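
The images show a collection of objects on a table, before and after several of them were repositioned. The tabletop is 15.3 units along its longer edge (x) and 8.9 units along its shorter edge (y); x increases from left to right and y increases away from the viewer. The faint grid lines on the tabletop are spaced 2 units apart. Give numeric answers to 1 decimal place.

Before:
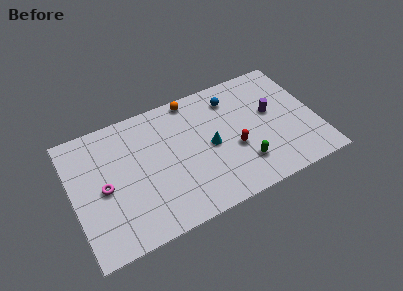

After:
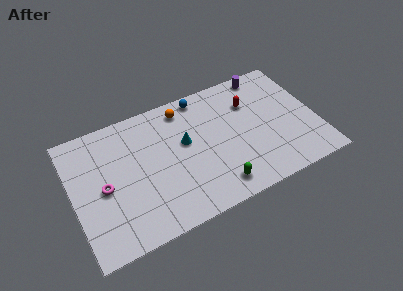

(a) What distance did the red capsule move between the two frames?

3.1

From (10.0, 3.5) to (11.4, 6.3), the red capsule covered √(1.4² + 2.8²) ≈ 3.1 units.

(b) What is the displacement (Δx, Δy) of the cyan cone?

(-1.5, 0.9)

From the two frames, the cyan cone sits at roughly (8.6, 4.3) before and (7.1, 5.2) after.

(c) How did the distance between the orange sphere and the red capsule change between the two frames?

-0.8

Before: roughly 5.1 units apart; after: 4.3. That's 0.8 units closer together.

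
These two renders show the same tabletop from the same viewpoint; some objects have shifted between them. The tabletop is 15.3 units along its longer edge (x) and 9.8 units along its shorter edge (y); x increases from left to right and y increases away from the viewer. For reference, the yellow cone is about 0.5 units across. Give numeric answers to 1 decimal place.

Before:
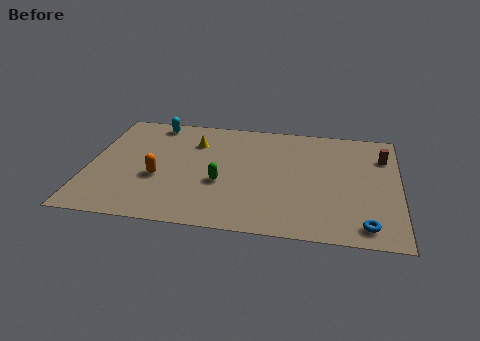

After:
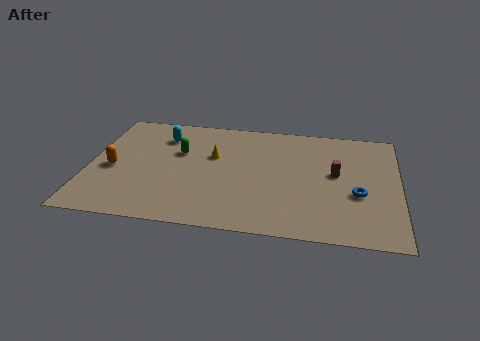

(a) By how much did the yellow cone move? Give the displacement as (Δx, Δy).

(1.0, -1.1)

The yellow cone started near (5.1, 7.2) and ended near (6.1, 6.1).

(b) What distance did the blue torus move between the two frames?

2.5

The blue torus was near (13.7, 1.3) before and (13.3, 3.8) after, so it travelled √(0.4² + 2.5²) ≈ 2.5 units.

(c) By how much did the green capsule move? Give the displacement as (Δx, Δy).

(-2.2, 2.4)

The green capsule started near (6.6, 3.8) and ended near (4.4, 6.2).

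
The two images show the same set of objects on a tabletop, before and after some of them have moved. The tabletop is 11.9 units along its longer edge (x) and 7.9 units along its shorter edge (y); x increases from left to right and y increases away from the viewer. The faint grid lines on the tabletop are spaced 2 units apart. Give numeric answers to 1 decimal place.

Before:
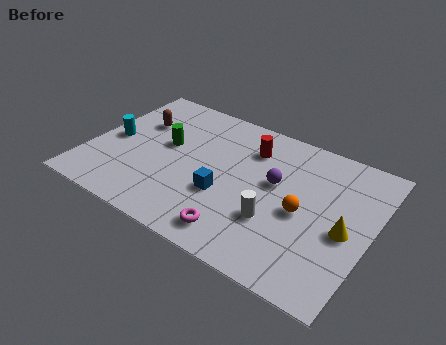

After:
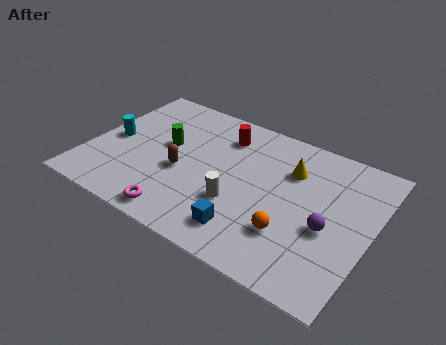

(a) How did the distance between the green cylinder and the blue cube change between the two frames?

+1.8

They were about 3.2 units apart before and 5.0 after — 1.8 units further apart.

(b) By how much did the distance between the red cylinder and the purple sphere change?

+3.8

The distance was about 1.9 in the first image and 5.7 in the second, so they moved 3.8 units further apart.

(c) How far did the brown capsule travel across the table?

3.0

The brown capsule moved from about (1.7, 5.3) to (4.0, 3.3), a distance of √(2.3² + 2.0²) ≈ 3.0.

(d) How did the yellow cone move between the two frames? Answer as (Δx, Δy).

(-2.6, 2.1)

The yellow cone started near (10.9, 3.5) and ended near (8.3, 5.6).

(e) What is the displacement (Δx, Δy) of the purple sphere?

(2.4, -1.3)

The purple sphere was at about (7.8, 4.6) and moved to about (10.2, 3.3).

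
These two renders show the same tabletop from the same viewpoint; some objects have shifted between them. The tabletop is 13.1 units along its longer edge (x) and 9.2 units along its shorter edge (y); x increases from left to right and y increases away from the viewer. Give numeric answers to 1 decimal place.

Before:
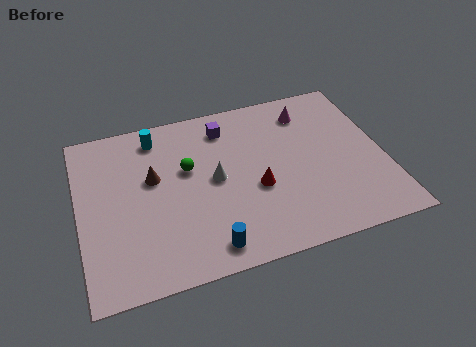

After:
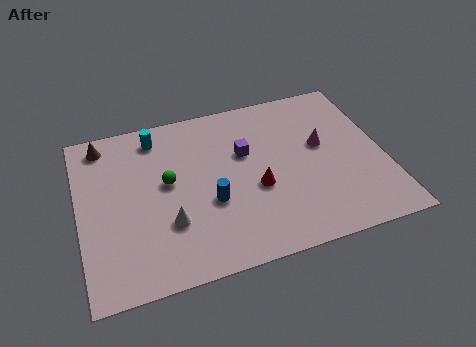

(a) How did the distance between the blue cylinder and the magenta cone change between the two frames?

-2.6

Before: roughly 7.9 units apart; after: 5.3. That's 2.6 units closer together.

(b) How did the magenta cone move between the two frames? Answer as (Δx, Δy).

(0.4, -2.1)

The magenta cone was at about (10.1, 7.4) and moved to about (10.5, 5.3).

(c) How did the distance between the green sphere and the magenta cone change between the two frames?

+1.0

They were about 5.7 units apart before and 6.7 after — 1.0 units further apart.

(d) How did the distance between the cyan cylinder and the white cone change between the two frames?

+1.0

Before: roughly 3.9 units apart; after: 4.9. That's 1.0 units further apart.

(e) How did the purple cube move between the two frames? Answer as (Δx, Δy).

(0.7, -1.7)

From the two frames, the purple cube sits at roughly (6.5, 7.5) before and (7.2, 5.8) after.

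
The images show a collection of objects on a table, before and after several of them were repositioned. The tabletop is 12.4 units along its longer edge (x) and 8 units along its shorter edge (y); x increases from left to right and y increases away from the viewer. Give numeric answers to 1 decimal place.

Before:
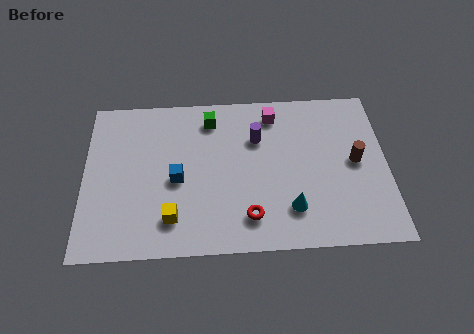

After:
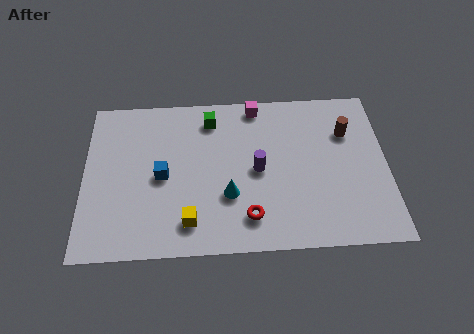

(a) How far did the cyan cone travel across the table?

2.6

The cyan cone was near (8.4, 1.9) before and (5.9, 2.7) after, so it travelled √(2.5² + 0.8²) ≈ 2.6 units.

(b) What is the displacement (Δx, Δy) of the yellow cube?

(0.7, -0.2)

From the two frames, the yellow cube sits at roughly (3.6, 1.7) before and (4.3, 1.5) after.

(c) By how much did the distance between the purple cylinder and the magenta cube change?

+1.9

Before: roughly 1.4 units apart; after: 3.3. That's 1.9 units further apart.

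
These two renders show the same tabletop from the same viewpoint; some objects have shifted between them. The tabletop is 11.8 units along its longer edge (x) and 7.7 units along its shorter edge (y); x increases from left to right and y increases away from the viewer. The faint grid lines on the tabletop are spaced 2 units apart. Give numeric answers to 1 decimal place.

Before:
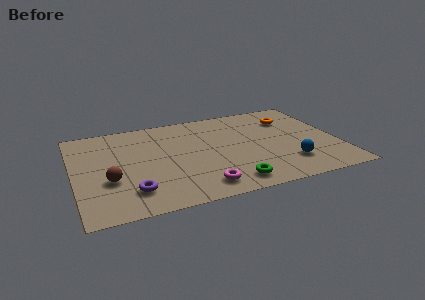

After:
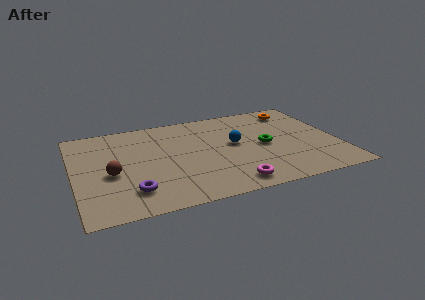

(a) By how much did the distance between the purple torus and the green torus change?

+2.1

Before: roughly 4.3 units apart; after: 6.4. That's 2.1 units further apart.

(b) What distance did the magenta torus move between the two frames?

1.3

The magenta torus moved from about (5.4, 1.2) to (6.7, 1.0), a distance of √(1.3² + 0.2²) ≈ 1.3.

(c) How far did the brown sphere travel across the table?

0.5

From (1.5, 2.8) to (1.6, 3.3), the brown sphere covered √(0.1² + 0.5²) ≈ 0.5 units.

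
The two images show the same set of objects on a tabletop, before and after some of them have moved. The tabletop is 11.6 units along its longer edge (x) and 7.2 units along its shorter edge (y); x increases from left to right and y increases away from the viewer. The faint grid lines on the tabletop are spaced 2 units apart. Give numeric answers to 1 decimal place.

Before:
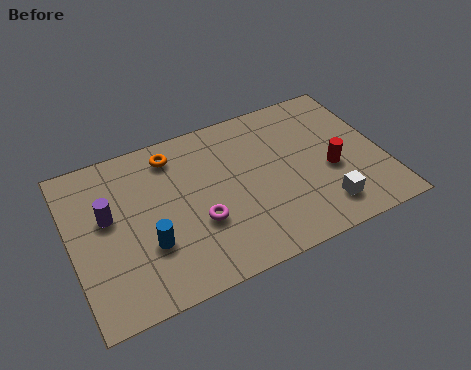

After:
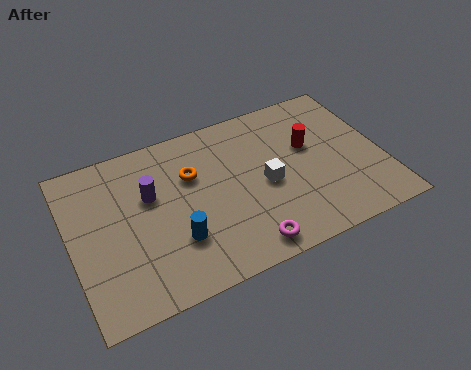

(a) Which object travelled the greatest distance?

the white cube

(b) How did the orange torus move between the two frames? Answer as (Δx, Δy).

(0.6, -1.2)

The orange torus was at about (4.0, 6.0) and moved to about (4.6, 4.8).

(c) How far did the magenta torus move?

2.3

The magenta torus was near (4.6, 2.6) before and (6.1, 0.9) after, so it travelled √(1.5² + 1.7²) ≈ 2.3 units.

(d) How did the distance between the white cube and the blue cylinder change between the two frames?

-2.8

They were about 6.5 units apart before and 3.7 after — 2.8 units closer together.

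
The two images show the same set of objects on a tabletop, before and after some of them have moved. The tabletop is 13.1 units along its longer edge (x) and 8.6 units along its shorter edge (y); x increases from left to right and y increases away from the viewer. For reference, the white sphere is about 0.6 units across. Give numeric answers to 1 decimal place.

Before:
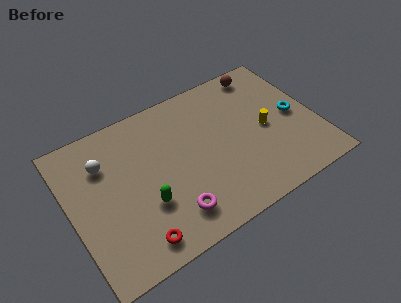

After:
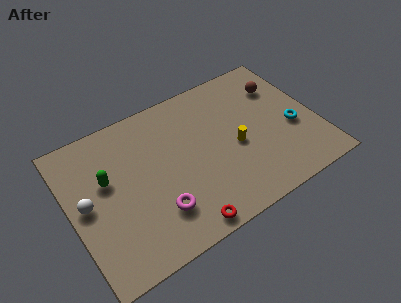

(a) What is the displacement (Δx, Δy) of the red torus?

(2.4, -0.4)

From the two frames, the red torus sits at roughly (2.9, 1.2) before and (5.3, 0.8) after.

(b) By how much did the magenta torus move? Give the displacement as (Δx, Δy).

(-0.7, 0.5)

The magenta torus started near (4.9, 1.7) and ended near (4.2, 2.2).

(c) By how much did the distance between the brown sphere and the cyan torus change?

-0.8

The distance was about 3.6 in the first image and 2.8 in the second, so they moved 0.8 units closer together.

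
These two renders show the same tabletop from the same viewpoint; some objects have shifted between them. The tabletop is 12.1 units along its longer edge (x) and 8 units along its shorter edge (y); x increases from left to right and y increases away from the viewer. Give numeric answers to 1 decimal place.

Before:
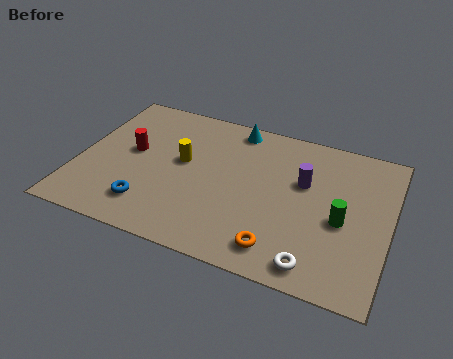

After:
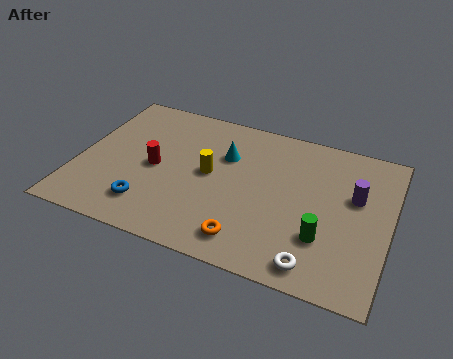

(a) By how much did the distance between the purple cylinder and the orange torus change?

+1.5

Before: roughly 3.7 units apart; after: 5.2. That's 1.5 units further apart.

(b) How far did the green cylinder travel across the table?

1.3

From (10.3, 3.5) to (9.7, 2.4), the green cylinder covered √(0.6² + 1.1²) ≈ 1.3 units.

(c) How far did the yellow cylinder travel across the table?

1.1

From (4.0, 4.5) to (5.1, 4.2), the yellow cylinder covered √(1.1² + 0.3²) ≈ 1.1 units.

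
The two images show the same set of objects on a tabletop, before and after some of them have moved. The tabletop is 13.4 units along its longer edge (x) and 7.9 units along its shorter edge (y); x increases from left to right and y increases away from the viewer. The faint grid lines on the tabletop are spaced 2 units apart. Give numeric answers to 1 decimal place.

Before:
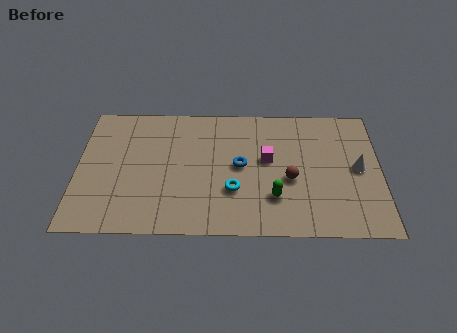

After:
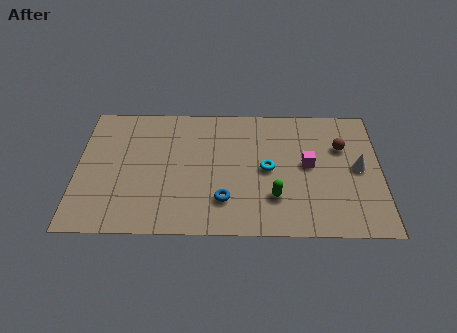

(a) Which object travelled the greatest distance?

the brown sphere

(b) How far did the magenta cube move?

1.8

The magenta cube moved from about (8.4, 4.5) to (10.2, 4.2), a distance of √(1.8² + 0.3²) ≈ 1.8.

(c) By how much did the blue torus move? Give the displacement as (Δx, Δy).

(-0.7, -2.1)

The blue torus started near (7.2, 4.1) and ended near (6.5, 2.0).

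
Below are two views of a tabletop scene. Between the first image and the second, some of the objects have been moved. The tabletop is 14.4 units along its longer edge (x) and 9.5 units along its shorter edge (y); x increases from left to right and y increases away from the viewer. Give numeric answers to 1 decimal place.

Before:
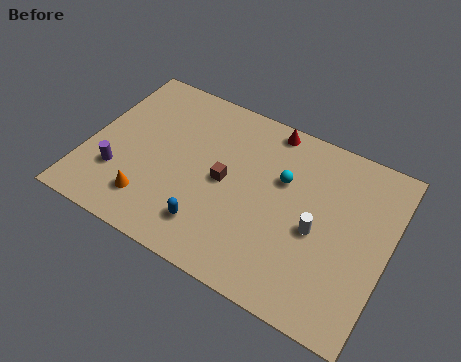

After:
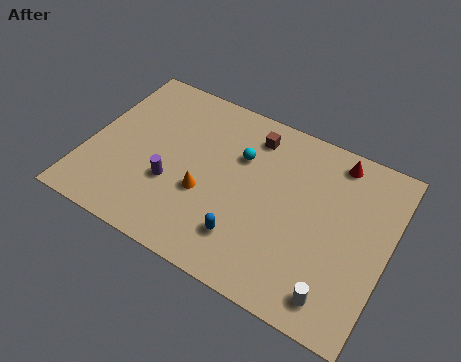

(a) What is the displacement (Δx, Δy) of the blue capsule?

(1.7, 0.2)

From the two frames, the blue capsule sits at roughly (6.3, 2.0) before and (8.0, 2.2) after.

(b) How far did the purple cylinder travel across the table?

2.6

The purple cylinder was near (1.7, 2.8) before and (4.2, 3.4) after, so it travelled √(2.5² + 0.6²) ≈ 2.6 units.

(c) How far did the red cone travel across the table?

3.3

From (8.2, 8.6) to (11.5, 8.3), the red cone covered √(3.3² + 0.3²) ≈ 3.3 units.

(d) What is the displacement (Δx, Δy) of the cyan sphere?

(-2.1, 0.3)

From the two frames, the cyan sphere sits at roughly (9.2, 6.1) before and (7.1, 6.4) after.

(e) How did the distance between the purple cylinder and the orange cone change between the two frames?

-0.3

Before: roughly 1.9 units apart; after: 1.6. That's 0.3 units closer together.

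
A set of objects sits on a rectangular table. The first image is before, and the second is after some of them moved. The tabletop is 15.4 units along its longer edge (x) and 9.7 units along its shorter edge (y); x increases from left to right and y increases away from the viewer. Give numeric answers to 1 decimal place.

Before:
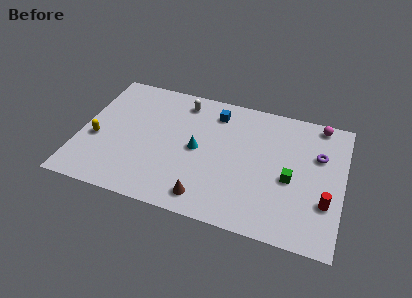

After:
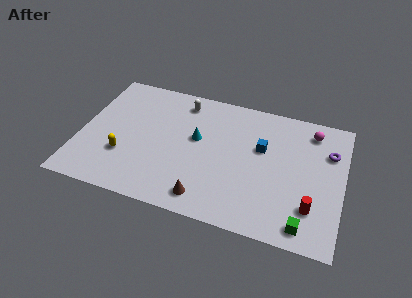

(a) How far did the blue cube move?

3.5

The blue cube was near (7.7, 7.9) before and (10.6, 6.0) after, so it travelled √(2.9² + 1.9²) ≈ 3.5 units.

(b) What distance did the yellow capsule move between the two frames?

1.9

From (1.0, 3.9) to (2.7, 3.1), the yellow capsule covered √(1.7² + 0.8²) ≈ 1.9 units.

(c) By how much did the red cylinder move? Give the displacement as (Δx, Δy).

(-0.8, -0.6)

From the two frames, the red cylinder sits at roughly (14.5, 3.1) before and (13.7, 2.5) after.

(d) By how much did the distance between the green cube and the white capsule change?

+2.6

Before: roughly 7.8 units apart; after: 10.4. That's 2.6 units further apart.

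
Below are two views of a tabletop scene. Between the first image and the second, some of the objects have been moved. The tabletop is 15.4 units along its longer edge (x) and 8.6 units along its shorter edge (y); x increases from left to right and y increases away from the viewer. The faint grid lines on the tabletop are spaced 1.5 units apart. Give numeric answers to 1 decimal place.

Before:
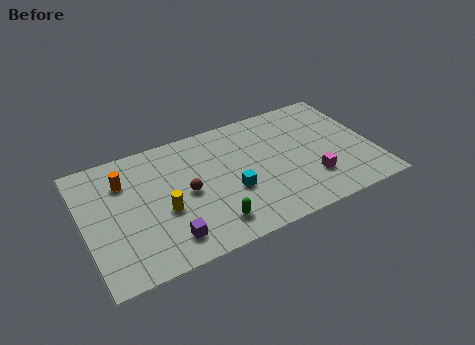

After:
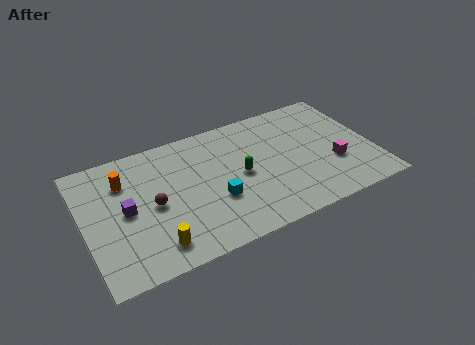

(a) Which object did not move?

the orange cylinder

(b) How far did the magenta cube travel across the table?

1.4

The magenta cube moved from about (11.9, 2.4) to (13.2, 3.0), a distance of √(1.3² + 0.6²) ≈ 1.4.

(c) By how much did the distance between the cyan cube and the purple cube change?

+0.8

Before: roughly 4.0 units apart; after: 4.8. That's 0.8 units further apart.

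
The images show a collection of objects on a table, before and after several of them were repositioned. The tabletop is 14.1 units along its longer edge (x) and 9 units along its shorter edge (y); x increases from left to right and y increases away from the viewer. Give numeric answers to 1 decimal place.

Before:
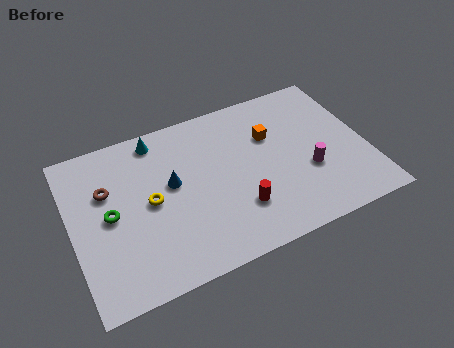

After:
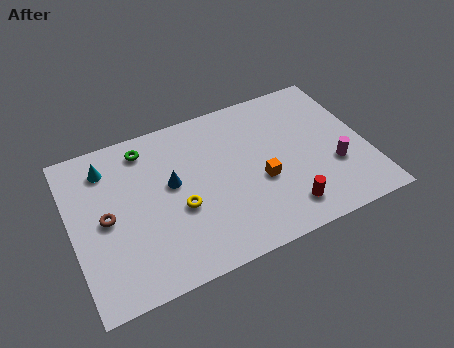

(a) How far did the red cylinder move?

2.3

The red cylinder was near (7.7, 2.5) before and (9.8, 1.6) after, so it travelled √(2.1² + 0.9²) ≈ 2.3 units.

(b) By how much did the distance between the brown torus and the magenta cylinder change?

+1.1

They were about 9.8 units apart before and 10.9 after — 1.1 units further apart.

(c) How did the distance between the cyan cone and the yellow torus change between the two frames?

+1.3

The distance was about 3.5 in the first image and 4.8 in the second, so they moved 1.3 units further apart.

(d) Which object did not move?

the blue cone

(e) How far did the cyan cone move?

2.6

The cyan cone moved from about (4.4, 7.9) to (1.9, 7.2), a distance of √(2.5² + 0.7²) ≈ 2.6.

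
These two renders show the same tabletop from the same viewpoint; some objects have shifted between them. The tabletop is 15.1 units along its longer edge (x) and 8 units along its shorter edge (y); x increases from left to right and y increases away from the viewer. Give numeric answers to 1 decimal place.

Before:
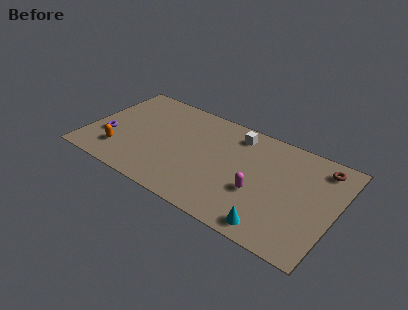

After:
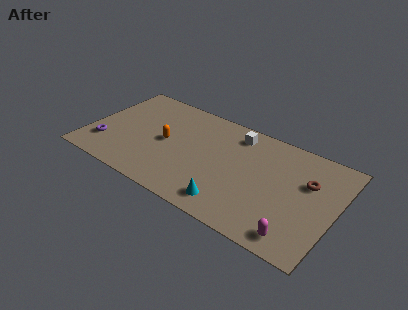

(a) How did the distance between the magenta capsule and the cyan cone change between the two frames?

+1.7

They were about 2.3 units apart before and 4.0 after — 1.7 units further apart.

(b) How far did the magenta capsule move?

3.2

The magenta capsule was near (10.6, 3.0) before and (13.2, 1.1) after, so it travelled √(2.6² + 1.9²) ≈ 3.2 units.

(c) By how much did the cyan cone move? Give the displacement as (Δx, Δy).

(-2.6, 0.3)

The cyan cone started near (11.8, 1.0) and ended near (9.2, 1.3).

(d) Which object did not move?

the white cube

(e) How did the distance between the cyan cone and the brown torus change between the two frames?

-0.4

Before: roughly 6.1 units apart; after: 5.7. That's 0.4 units closer together.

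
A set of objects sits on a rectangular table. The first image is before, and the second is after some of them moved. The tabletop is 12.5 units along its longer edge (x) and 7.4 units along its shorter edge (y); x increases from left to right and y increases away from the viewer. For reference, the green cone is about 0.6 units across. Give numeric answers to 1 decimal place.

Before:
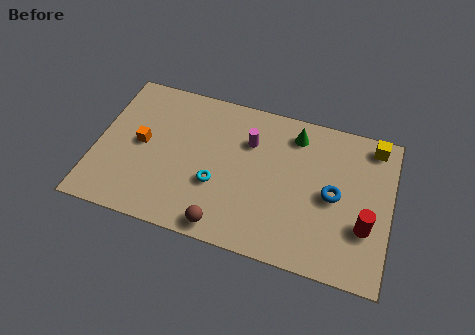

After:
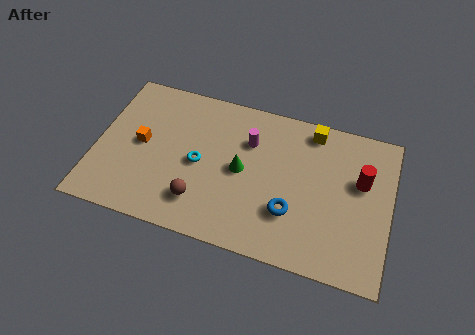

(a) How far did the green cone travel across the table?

3.2

The green cone moved from about (8.3, 6.1) to (6.2, 3.7), a distance of √(2.1² + 2.4²) ≈ 3.2.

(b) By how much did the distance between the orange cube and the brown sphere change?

-1.4

Before: roughly 4.8 units apart; after: 3.4. That's 1.4 units closer together.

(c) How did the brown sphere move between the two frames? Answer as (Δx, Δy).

(-1.1, 0.9)

The brown sphere started near (5.7, 0.8) and ended near (4.6, 1.7).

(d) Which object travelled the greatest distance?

the green cone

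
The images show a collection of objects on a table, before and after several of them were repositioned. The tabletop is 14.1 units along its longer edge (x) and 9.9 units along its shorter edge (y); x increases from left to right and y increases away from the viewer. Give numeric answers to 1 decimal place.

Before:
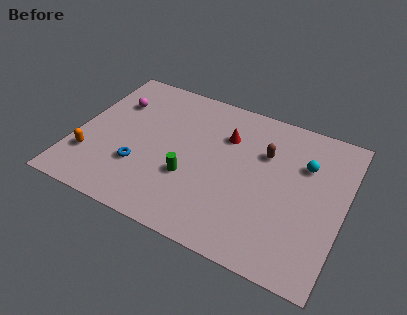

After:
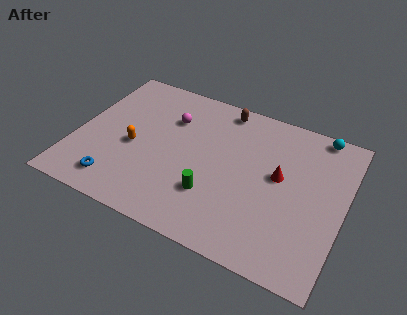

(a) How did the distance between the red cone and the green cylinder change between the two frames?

+0.3

Before: roughly 3.8 units apart; after: 4.1. That's 0.3 units further apart.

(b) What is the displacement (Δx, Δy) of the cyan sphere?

(0.5, 2.3)

The cyan sphere started near (11.9, 6.8) and ended near (12.4, 9.1).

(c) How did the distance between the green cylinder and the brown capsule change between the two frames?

+1.1

The distance was about 4.8 in the first image and 5.9 in the second, so they moved 1.1 units further apart.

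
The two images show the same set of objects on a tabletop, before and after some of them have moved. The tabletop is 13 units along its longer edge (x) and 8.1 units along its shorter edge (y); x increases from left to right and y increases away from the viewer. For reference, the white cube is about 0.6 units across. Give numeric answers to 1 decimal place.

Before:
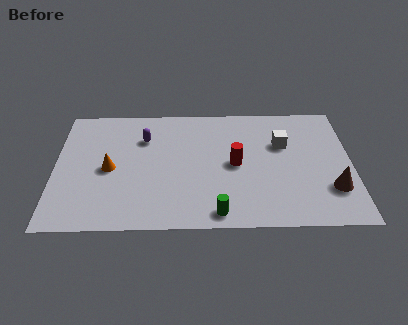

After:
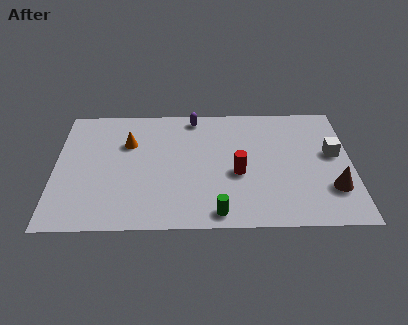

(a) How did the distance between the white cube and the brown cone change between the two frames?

-1.4

The distance was about 3.7 in the first image and 2.3 in the second, so they moved 1.4 units closer together.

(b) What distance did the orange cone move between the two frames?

1.9

The orange cone was near (2.4, 3.8) before and (3.2, 5.5) after, so it travelled √(0.8² + 1.7²) ≈ 1.9 units.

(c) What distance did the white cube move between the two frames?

2.3

The white cube moved from about (10.0, 5.3) to (12.2, 4.6), a distance of √(2.2² + 0.7²) ≈ 2.3.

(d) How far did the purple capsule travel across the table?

2.6

The purple capsule moved from about (3.9, 5.8) to (6.1, 7.2), a distance of √(2.2² + 1.4²) ≈ 2.6.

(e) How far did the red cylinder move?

0.6

The red cylinder was near (7.9, 4.0) before and (8.0, 3.4) after, so it travelled √(0.1² + 0.6²) ≈ 0.6 units.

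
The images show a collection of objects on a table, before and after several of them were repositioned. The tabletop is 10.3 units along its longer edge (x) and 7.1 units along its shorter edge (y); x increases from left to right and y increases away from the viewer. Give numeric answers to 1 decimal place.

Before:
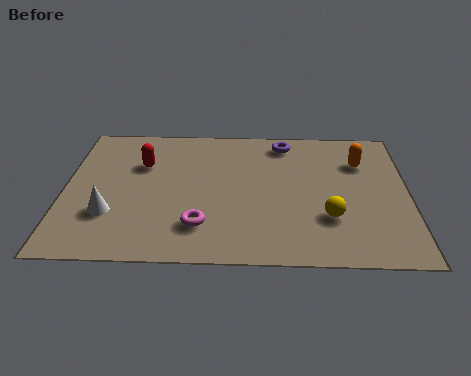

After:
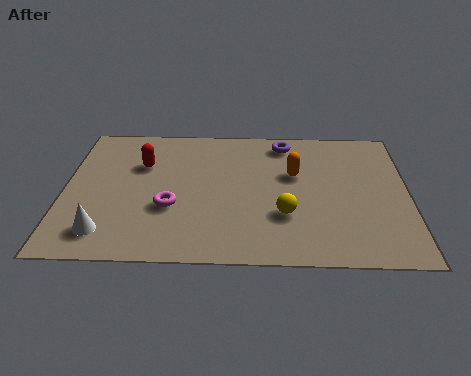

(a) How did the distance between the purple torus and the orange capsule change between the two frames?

-0.8

The distance was about 2.5 in the first image and 1.7 in the second, so they moved 0.8 units closer together.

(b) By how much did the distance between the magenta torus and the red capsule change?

-1.2

The distance was about 3.6 in the first image and 2.4 in the second, so they moved 1.2 units closer together.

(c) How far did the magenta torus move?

1.3

The magenta torus was near (4.1, 1.7) before and (3.2, 2.6) after, so it travelled √(0.9² + 0.9²) ≈ 1.3 units.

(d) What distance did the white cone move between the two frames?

0.9

The white cone was near (1.4, 2.2) before and (1.3, 1.3) after, so it travelled √(0.1² + 0.9²) ≈ 0.9 units.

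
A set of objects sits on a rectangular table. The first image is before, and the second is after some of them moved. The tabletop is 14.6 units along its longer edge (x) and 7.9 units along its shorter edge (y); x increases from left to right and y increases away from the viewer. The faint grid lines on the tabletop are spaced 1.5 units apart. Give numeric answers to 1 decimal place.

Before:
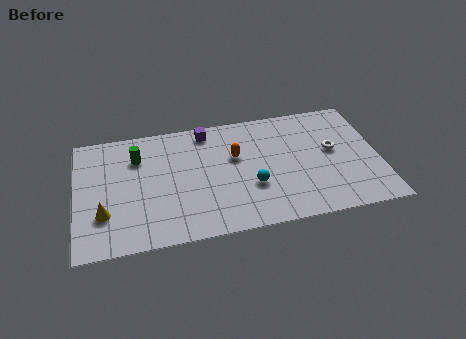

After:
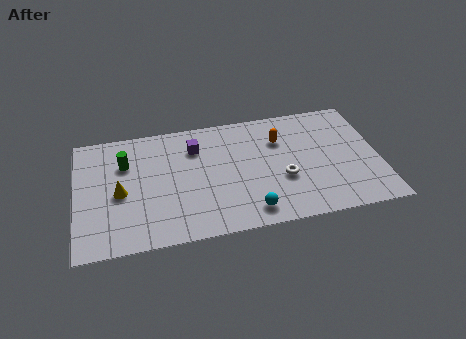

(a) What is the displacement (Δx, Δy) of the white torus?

(-2.5, -1.4)

The white torus was at about (12.4, 4.4) and moved to about (9.9, 3.0).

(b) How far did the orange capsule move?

2.3

The orange capsule was near (7.7, 4.9) before and (9.9, 5.6) after, so it travelled √(2.2² + 0.7²) ≈ 2.3 units.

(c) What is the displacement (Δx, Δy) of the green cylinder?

(-0.6, -0.3)

From the two frames, the green cylinder sits at roughly (3.0, 5.8) before and (2.4, 5.5) after.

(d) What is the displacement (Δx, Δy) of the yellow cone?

(0.8, 1.2)

The yellow cone started near (1.3, 2.4) and ended near (2.1, 3.6).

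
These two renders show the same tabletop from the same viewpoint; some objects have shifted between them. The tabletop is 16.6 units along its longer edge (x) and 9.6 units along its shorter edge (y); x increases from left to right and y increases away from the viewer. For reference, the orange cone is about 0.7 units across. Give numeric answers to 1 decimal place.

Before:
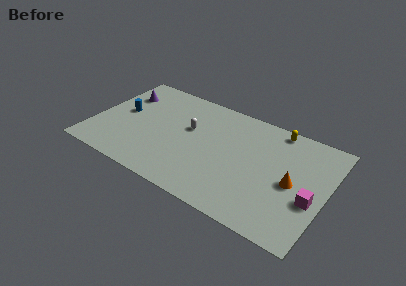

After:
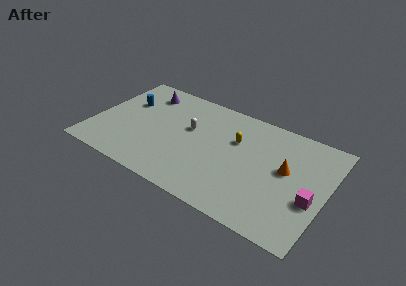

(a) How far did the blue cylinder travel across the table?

1.1

The blue cylinder was near (1.9, 5.2) before and (2.0, 6.3) after, so it travelled √(0.1² + 1.1²) ≈ 1.1 units.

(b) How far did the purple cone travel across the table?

1.7

The purple cone moved from about (1.6, 7.0) to (3.1, 7.8), a distance of √(1.5² + 0.8²) ≈ 1.7.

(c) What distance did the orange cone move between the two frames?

1.1

From (14.3, 4.5) to (13.7, 5.4), the orange cone covered √(0.6² + 0.9²) ≈ 1.1 units.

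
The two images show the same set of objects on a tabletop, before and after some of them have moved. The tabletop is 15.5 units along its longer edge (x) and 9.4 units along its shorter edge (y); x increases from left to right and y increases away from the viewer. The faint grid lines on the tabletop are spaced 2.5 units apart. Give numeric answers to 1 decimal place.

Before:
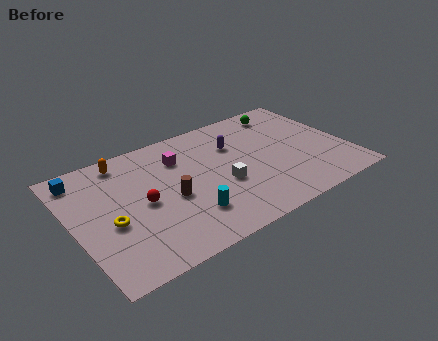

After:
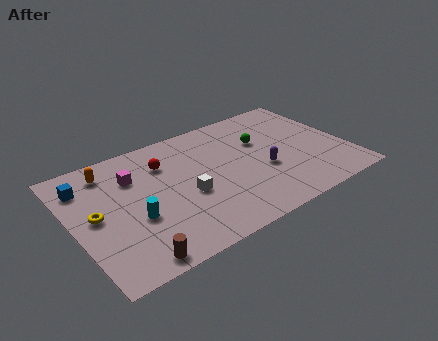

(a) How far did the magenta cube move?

2.7

The magenta cube was near (6.3, 6.9) before and (3.6, 6.7) after, so it travelled √(2.7² + 0.2²) ≈ 2.7 units.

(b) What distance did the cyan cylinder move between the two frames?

3.0

From (6.0, 2.4) to (3.2, 3.6), the cyan cylinder covered √(2.8² + 1.2²) ≈ 3.0 units.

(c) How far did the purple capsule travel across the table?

3.0

From (9.4, 6.5) to (10.6, 3.7), the purple capsule covered √(1.2² + 2.8²) ≈ 3.0 units.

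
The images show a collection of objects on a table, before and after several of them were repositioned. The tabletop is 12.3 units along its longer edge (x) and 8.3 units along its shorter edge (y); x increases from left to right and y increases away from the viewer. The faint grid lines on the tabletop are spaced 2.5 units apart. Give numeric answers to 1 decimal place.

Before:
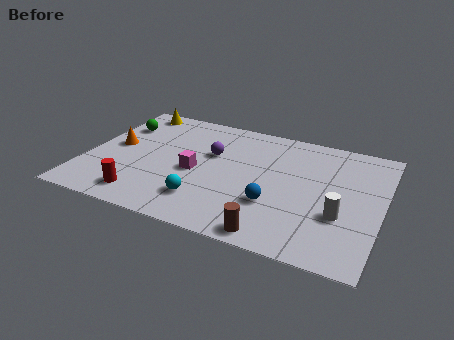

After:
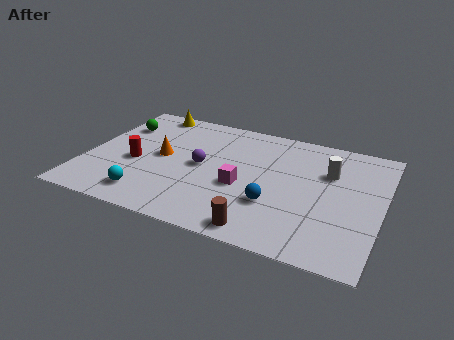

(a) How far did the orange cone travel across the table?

2.0

The orange cone moved from about (1.1, 4.4) to (3.1, 4.3), a distance of √(2.0² + 0.1²) ≈ 2.0.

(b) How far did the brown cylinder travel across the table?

0.5

The brown cylinder was near (8.2, 0.8) before and (7.7, 0.9) after, so it travelled √(0.5² + 0.1²) ≈ 0.5 units.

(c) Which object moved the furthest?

the white cylinder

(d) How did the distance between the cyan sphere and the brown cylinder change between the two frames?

+1.6

The distance was about 3.2 in the first image and 4.8 in the second, so they moved 1.6 units further apart.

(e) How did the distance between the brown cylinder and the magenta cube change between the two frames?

-1.9

The distance was about 4.6 in the first image and 2.7 in the second, so they moved 1.9 units closer together.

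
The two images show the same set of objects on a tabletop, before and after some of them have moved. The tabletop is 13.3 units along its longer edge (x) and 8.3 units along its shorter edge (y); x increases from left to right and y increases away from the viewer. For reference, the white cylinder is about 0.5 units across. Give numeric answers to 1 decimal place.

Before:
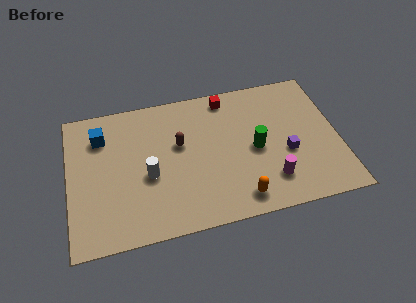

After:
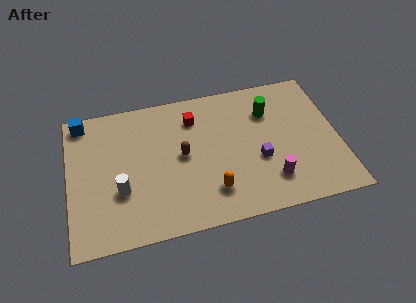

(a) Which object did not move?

the magenta cylinder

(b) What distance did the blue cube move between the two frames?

1.4

The blue cube moved from about (1.7, 6.3) to (0.8, 7.4), a distance of √(0.9² + 1.1²) ≈ 1.4.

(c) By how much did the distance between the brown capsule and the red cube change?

-1.2

The distance was about 3.4 in the first image and 2.2 in the second, so they moved 1.2 units closer together.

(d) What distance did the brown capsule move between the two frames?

0.7

From (5.5, 5.0) to (5.6, 4.3), the brown capsule covered √(0.1² + 0.7²) ≈ 0.7 units.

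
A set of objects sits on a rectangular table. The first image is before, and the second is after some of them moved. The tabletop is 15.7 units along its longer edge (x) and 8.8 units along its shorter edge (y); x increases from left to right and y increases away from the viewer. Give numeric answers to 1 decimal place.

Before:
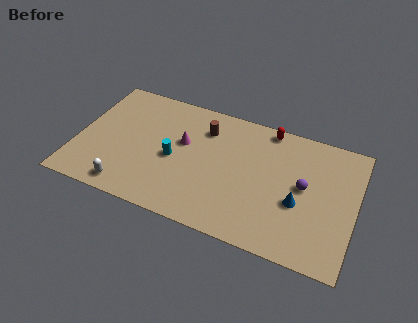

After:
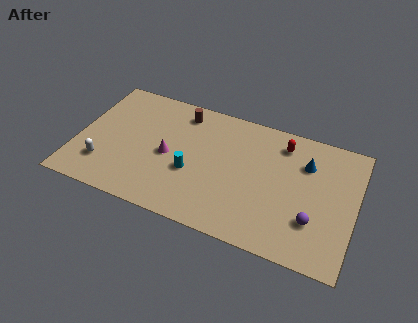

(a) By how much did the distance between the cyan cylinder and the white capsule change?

+1.3

The distance was about 3.7 in the first image and 5.0 in the second, so they moved 1.3 units further apart.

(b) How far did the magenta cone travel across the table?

1.4

The magenta cone moved from about (5.9, 5.3) to (5.2, 4.1), a distance of √(0.7² + 1.2²) ≈ 1.4.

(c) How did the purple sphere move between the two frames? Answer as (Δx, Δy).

(0.7, -2.1)

From the two frames, the purple sphere sits at roughly (12.8, 4.7) before and (13.5, 2.6) after.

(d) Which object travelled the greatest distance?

the blue cone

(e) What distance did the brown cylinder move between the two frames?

1.6

The brown cylinder moved from about (7.0, 6.7) to (5.6, 7.4), a distance of √(1.4² + 0.7²) ≈ 1.6.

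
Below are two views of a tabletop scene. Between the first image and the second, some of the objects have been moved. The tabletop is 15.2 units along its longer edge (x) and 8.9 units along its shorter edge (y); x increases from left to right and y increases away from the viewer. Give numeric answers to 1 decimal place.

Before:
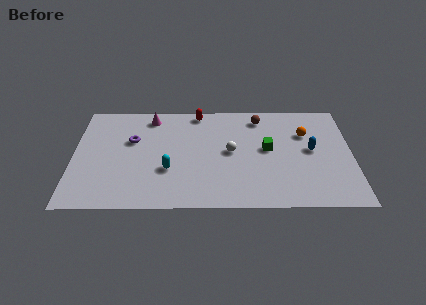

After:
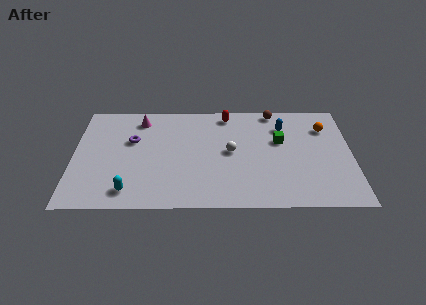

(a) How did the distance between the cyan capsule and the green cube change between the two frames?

+3.5

The distance was about 5.7 in the first image and 9.2 in the second, so they moved 3.5 units further apart.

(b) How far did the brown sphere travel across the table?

1.0

The brown sphere moved from about (10.2, 7.5) to (11.0, 8.1), a distance of √(0.8² + 0.6²) ≈ 1.0.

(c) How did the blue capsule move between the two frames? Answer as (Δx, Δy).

(-1.5, 2.0)

The blue capsule was at about (13.0, 4.7) and moved to about (11.5, 6.7).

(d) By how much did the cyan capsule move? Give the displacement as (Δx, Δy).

(-2.1, -1.7)

From the two frames, the cyan capsule sits at roughly (5.2, 3.1) before and (3.1, 1.4) after.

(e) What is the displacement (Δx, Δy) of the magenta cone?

(-0.6, -0.2)

From the two frames, the magenta cone sits at roughly (4.2, 7.6) before and (3.6, 7.4) after.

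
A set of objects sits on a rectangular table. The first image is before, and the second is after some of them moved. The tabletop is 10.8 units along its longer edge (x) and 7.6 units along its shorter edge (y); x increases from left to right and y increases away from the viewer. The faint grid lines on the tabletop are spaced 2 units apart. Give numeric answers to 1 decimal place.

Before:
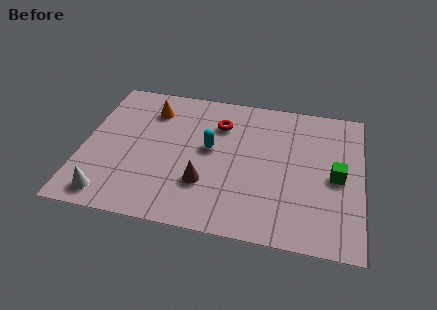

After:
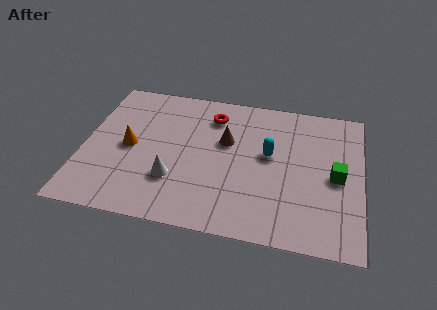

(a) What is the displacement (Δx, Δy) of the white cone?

(2.4, 1.3)

The white cone started near (1.2, 1.0) and ended near (3.6, 2.3).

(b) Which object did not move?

the green cube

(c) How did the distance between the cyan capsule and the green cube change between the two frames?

-2.2

They were about 4.9 units apart before and 2.7 after — 2.2 units closer together.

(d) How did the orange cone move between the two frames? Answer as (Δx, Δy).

(-0.7, -2.2)

The orange cone was at about (2.5, 5.9) and moved to about (1.8, 3.7).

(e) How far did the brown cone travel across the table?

2.5

The brown cone was near (4.8, 2.3) before and (5.5, 4.7) after, so it travelled √(0.7² + 2.4²) ≈ 2.5 units.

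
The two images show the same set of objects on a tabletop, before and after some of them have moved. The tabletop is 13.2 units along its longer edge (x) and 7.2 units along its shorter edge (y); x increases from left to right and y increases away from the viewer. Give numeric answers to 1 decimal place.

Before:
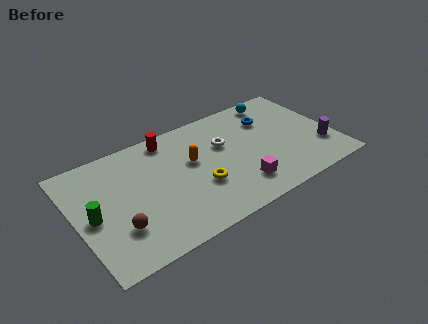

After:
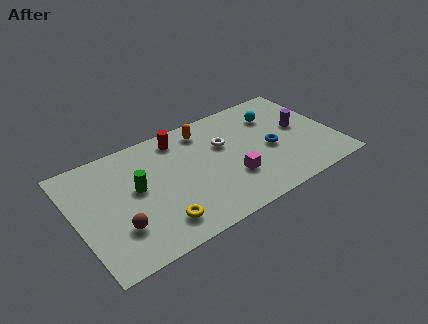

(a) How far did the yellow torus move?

2.6

The yellow torus was near (6.1, 2.6) before and (3.8, 1.4) after, so it travelled √(2.3² + 1.2²) ≈ 2.6 units.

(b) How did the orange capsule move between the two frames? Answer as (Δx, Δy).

(0.9, 1.7)

The orange capsule started near (6.0, 4.3) and ended near (6.9, 6.0).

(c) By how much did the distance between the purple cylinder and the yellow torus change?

+1.9

The distance was about 6.3 in the first image and 8.2 in the second, so they moved 1.9 units further apart.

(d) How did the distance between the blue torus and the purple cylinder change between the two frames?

-2.0

The distance was about 3.8 in the first image and 1.8 in the second, so they moved 2.0 units closer together.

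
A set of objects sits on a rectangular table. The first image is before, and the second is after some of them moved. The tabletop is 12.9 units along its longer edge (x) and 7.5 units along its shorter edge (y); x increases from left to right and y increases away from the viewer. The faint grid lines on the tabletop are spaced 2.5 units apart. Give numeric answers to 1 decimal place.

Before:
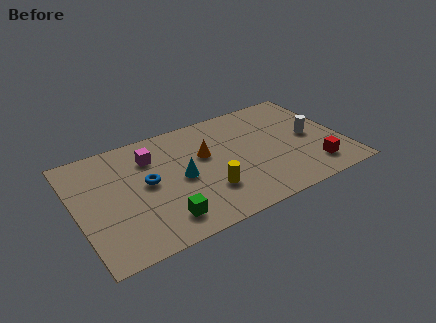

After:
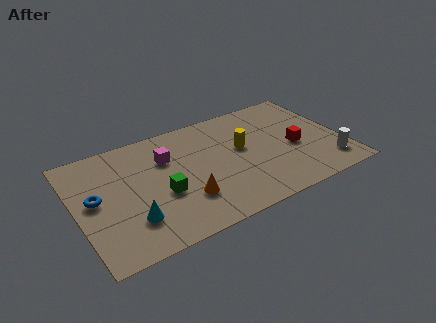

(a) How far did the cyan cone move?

3.1

The cyan cone moved from about (5.0, 3.6) to (2.4, 2.0), a distance of √(2.6² + 1.6²) ≈ 3.1.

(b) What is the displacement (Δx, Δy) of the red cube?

(-0.6, 1.8)

The red cube started near (11.2, 1.5) and ended near (10.6, 3.3).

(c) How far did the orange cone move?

2.7

The orange cone moved from about (6.3, 4.6) to (5.0, 2.2), a distance of √(1.3² + 2.4²) ≈ 2.7.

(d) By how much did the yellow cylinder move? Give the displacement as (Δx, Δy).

(2.0, 2.1)

From the two frames, the yellow cylinder sits at roughly (6.1, 2.2) before and (8.1, 4.3) after.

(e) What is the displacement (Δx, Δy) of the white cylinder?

(0.6, -2.2)

The white cylinder was at about (11.4, 3.7) and moved to about (12.0, 1.5).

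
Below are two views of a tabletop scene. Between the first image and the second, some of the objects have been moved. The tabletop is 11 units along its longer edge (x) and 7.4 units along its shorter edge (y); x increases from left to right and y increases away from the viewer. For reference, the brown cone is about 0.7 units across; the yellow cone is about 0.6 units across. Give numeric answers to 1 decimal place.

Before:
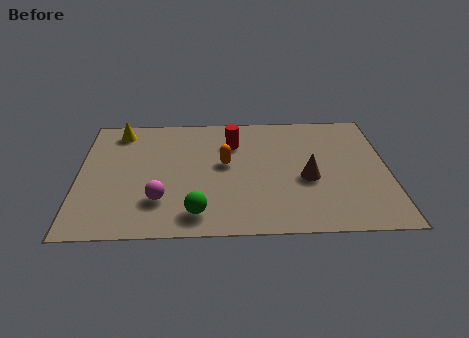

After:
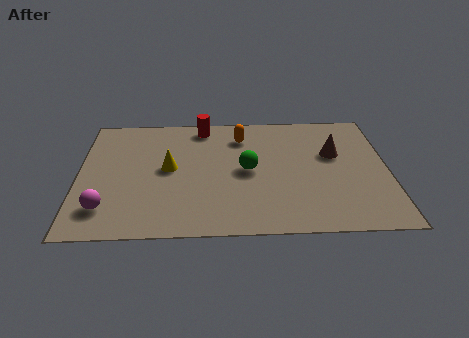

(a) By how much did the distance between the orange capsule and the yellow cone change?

-1.2

Before: roughly 4.4 units apart; after: 3.2. That's 1.2 units closer together.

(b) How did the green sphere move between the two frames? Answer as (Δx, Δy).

(1.8, 2.5)

The green sphere started near (4.2, 1.2) and ended near (6.0, 3.7).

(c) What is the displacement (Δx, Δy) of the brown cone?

(1.0, 1.5)

The brown cone started near (8.1, 3.1) and ended near (9.1, 4.6).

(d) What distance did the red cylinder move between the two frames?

1.6

The red cylinder was near (5.5, 5.4) before and (4.4, 6.5) after, so it travelled √(1.1² + 1.1²) ≈ 1.6 units.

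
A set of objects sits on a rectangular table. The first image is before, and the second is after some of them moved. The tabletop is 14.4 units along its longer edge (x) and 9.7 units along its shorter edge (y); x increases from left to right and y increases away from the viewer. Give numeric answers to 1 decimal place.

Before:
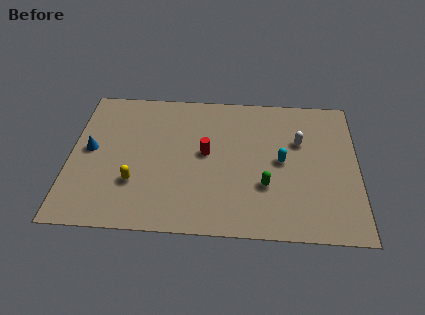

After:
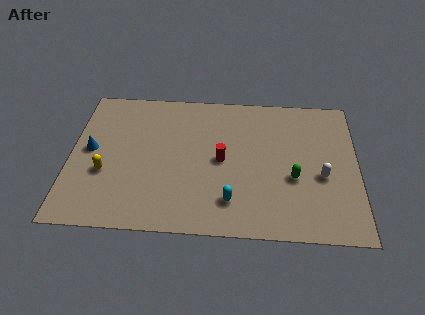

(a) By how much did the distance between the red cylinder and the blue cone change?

+0.8

Before: roughly 5.8 units apart; after: 6.6. That's 0.8 units further apart.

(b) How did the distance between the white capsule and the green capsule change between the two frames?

-2.1

The distance was about 3.5 in the first image and 1.4 in the second, so they moved 2.1 units closer together.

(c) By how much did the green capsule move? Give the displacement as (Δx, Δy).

(1.4, 0.6)

The green capsule was at about (9.8, 3.2) and moved to about (11.2, 3.8).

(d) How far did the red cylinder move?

0.9

The red cylinder was near (6.8, 5.2) before and (7.6, 4.8) after, so it travelled √(0.8² + 0.4²) ≈ 0.9 units.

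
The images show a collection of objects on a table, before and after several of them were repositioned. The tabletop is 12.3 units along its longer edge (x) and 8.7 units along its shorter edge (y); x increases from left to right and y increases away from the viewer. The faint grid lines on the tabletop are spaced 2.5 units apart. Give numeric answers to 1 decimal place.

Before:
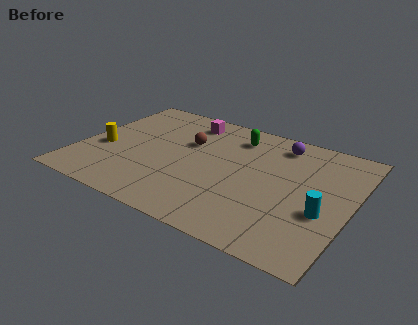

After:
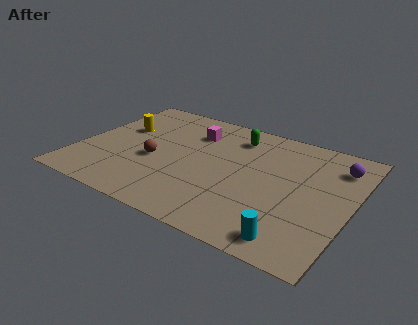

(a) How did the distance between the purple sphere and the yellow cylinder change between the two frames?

+1.4

They were about 8.5 units apart before and 9.9 after — 1.4 units further apart.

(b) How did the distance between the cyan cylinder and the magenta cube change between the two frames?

-0.3

They were about 7.9 units apart before and 7.6 after — 0.3 units closer together.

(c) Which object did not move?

the green capsule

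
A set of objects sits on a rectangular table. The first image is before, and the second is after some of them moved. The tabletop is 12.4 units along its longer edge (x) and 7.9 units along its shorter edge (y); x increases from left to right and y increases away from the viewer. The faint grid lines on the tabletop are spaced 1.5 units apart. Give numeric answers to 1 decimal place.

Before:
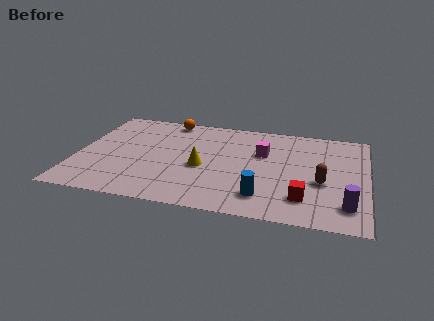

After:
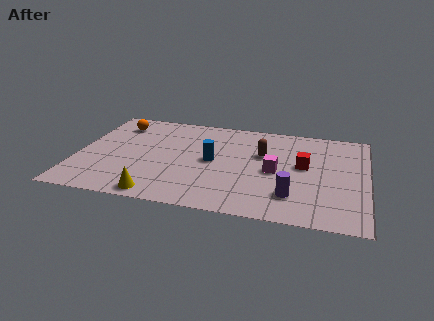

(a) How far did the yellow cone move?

3.1

The yellow cone was near (5.4, 3.4) before and (3.7, 0.8) after, so it travelled √(1.7² + 2.6²) ≈ 3.1 units.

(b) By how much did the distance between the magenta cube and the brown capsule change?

-1.8

The distance was about 3.2 in the first image and 1.4 in the second, so they moved 1.8 units closer together.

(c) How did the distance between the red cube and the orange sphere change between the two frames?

+0.3

The distance was about 8.1 in the first image and 8.4 in the second, so they moved 0.3 units further apart.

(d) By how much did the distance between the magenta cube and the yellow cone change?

+2.6

They were about 3.0 units apart before and 5.6 after — 2.6 units further apart.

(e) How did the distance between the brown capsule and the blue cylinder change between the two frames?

-0.6

The distance was about 2.9 in the first image and 2.3 in the second, so they moved 0.6 units closer together.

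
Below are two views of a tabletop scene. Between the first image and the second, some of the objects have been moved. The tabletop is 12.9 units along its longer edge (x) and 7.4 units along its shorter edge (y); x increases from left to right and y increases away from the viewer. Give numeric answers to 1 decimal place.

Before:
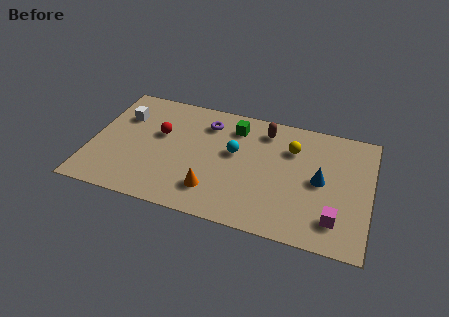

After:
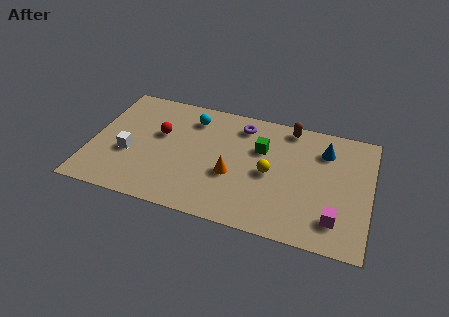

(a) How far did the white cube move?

2.4

The white cube moved from about (1.3, 5.2) to (1.8, 2.9), a distance of √(0.5² + 2.3²) ≈ 2.4.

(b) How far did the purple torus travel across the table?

1.6

The purple torus moved from about (5.2, 5.8) to (6.8, 6.1), a distance of √(1.6² + 0.3²) ≈ 1.6.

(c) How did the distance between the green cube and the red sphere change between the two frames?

+1.0

Before: roughly 3.7 units apart; after: 4.7. That's 1.0 units further apart.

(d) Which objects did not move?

the magenta cube and the red sphere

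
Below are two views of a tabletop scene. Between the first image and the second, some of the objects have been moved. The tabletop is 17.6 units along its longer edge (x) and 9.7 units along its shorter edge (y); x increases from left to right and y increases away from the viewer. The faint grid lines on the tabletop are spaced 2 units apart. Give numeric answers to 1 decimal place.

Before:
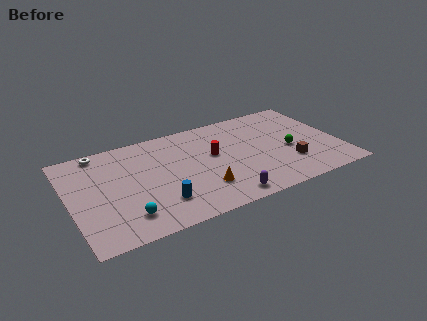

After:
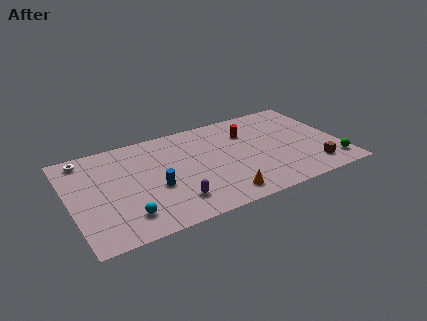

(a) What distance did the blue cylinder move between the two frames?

1.5

The blue cylinder moved from about (5.5, 2.4) to (5.4, 3.9), a distance of √(0.1² + 1.5²) ≈ 1.5.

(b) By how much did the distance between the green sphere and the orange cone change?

+1.2

They were about 6.2 units apart before and 7.4 after — 1.2 units further apart.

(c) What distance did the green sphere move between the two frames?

3.5

The green sphere moved from about (14.3, 4.2) to (16.8, 1.7), a distance of √(2.5² + 2.5²) ≈ 3.5.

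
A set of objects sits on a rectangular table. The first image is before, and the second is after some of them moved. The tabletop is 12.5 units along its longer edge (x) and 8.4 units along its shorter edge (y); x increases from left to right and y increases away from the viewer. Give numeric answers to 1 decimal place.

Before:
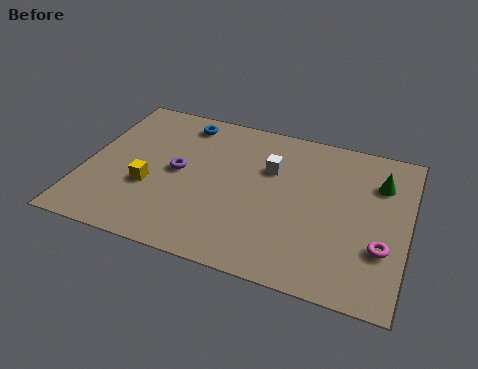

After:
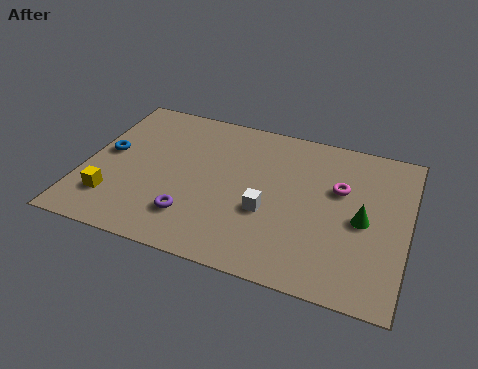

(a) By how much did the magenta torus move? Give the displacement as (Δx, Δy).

(-1.8, 2.6)

The magenta torus started near (11.6, 2.7) and ended near (9.8, 5.3).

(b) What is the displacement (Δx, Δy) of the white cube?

(0.1, -2.4)

From the two frames, the white cube sits at roughly (7.1, 5.6) before and (7.2, 3.2) after.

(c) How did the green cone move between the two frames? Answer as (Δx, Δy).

(-0.5, -2.2)

The green cone was at about (11.3, 6.1) and moved to about (10.8, 3.9).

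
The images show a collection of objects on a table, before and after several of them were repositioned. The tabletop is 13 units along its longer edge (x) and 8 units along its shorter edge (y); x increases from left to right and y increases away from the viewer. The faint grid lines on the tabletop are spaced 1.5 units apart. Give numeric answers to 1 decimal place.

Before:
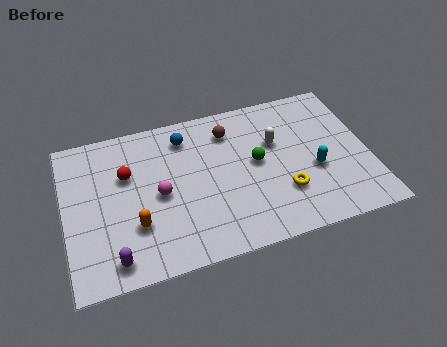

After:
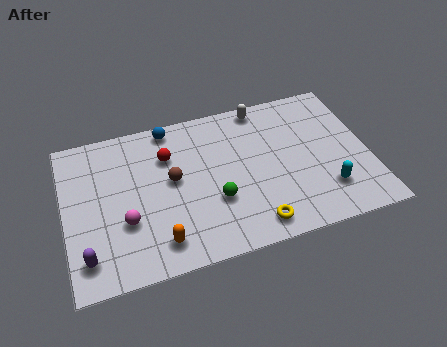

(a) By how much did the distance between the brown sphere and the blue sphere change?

+0.9

Before: roughly 1.9 units apart; after: 2.8. That's 0.9 units further apart.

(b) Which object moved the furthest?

the brown sphere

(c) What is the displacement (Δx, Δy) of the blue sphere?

(-0.6, 0.7)

The blue sphere was at about (5.3, 6.5) and moved to about (4.7, 7.2).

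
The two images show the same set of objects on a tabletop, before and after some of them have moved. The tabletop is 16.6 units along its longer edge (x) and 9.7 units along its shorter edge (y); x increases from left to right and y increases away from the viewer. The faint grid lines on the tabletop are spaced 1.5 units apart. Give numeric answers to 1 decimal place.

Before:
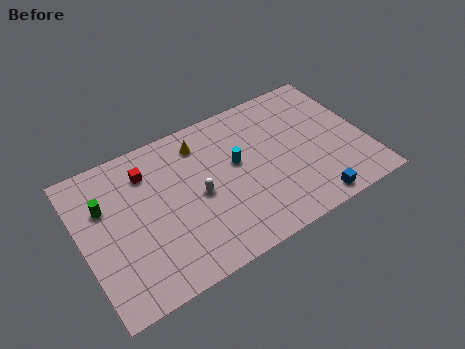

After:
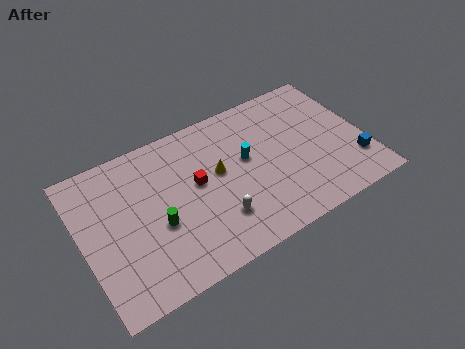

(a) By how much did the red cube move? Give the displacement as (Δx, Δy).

(2.6, -2.1)

The red cube was at about (4.1, 7.5) and moved to about (6.7, 5.4).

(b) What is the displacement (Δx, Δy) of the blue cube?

(2.9, 1.5)

The blue cube started near (12.8, 1.0) and ended near (15.7, 2.5).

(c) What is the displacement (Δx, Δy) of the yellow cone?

(0.7, -2.4)

From the two frames, the yellow cone sits at roughly (7.3, 7.9) before and (8.0, 5.5) after.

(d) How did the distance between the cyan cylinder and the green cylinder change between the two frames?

-1.9

They were about 7.7 units apart before and 5.8 after — 1.9 units closer together.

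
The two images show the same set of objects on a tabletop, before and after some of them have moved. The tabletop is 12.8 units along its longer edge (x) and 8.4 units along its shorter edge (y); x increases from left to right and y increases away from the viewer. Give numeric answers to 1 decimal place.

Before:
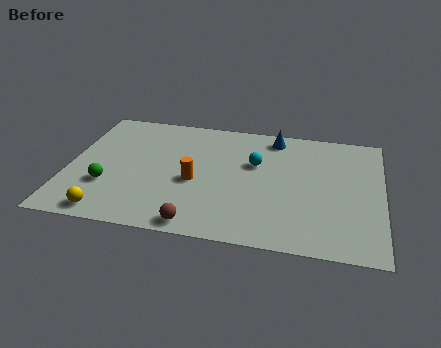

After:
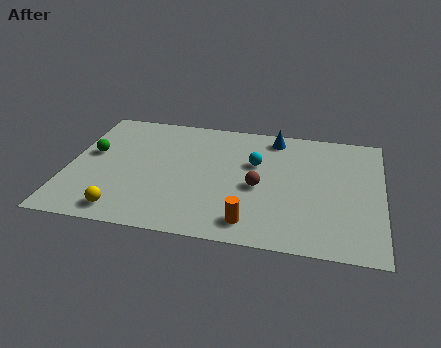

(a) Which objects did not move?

the blue cone and the cyan sphere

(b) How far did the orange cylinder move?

3.3

From (5.2, 3.6) to (7.6, 1.3), the orange cylinder covered √(2.4² + 2.3²) ≈ 3.3 units.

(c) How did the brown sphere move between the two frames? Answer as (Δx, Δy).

(2.3, 2.9)

From the two frames, the brown sphere sits at roughly (5.5, 0.8) before and (7.8, 3.7) after.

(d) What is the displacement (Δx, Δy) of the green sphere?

(-0.8, 2.1)

The green sphere started near (1.7, 2.7) and ended near (0.9, 4.8).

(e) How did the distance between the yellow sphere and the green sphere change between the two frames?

+2.2

They were about 1.8 units apart before and 4.0 after — 2.2 units further apart.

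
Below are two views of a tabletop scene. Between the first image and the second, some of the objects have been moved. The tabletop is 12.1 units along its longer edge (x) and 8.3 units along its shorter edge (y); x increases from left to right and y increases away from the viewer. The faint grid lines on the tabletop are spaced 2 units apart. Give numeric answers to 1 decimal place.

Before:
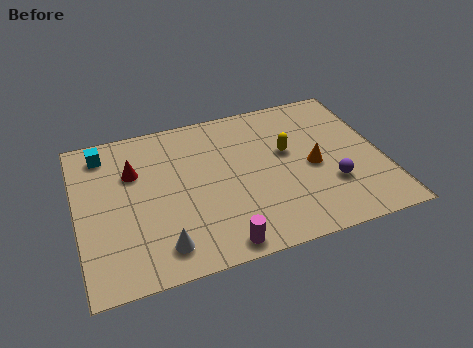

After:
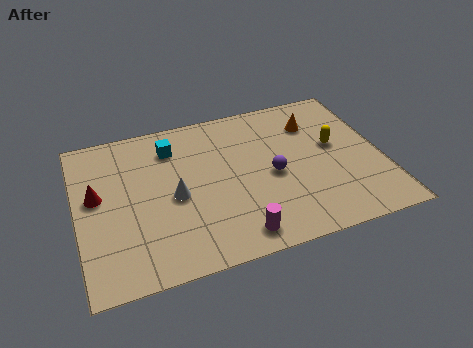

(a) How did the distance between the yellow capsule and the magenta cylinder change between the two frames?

+0.5

Before: roughly 5.1 units apart; after: 5.6. That's 0.5 units further apart.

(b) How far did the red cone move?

1.7

The red cone moved from about (2.3, 5.6) to (0.8, 4.7), a distance of √(1.5² + 0.9²) ≈ 1.7.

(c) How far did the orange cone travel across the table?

2.4

The orange cone moved from about (9.3, 3.8) to (9.6, 6.2), a distance of √(0.3² + 2.4²) ≈ 2.4.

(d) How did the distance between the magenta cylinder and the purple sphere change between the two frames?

-1.7

The distance was about 4.9 in the first image and 3.2 in the second, so they moved 1.7 units closer together.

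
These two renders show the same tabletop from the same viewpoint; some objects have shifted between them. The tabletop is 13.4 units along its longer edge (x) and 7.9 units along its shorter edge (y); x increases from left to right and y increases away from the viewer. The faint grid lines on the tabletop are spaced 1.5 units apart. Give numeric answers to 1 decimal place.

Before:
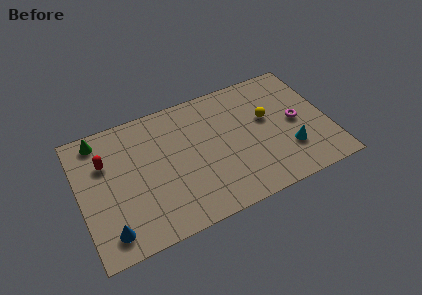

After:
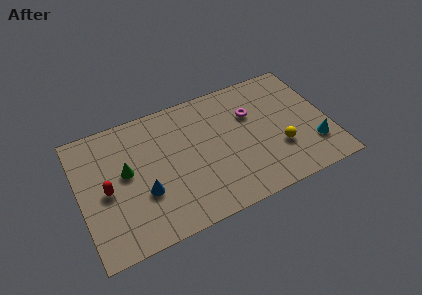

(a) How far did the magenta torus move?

2.7

The magenta torus was near (11.7, 3.9) before and (9.4, 5.3) after, so it travelled √(2.3² + 1.4²) ≈ 2.7 units.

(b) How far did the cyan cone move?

1.3

The cyan cone was near (11.1, 2.3) before and (12.4, 2.1) after, so it travelled √(1.3² + 0.2²) ≈ 1.3 units.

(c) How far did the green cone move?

2.8

The green cone was near (1.3, 6.9) before and (2.5, 4.4) after, so it travelled √(1.2² + 2.5²) ≈ 2.8 units.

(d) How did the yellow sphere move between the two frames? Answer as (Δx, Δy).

(0.4, -2.1)

The yellow sphere started near (10.2, 4.7) and ended near (10.6, 2.6).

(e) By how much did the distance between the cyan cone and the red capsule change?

+1.0

The distance was about 10.1 in the first image and 11.1 in the second, so they moved 1.0 units further apart.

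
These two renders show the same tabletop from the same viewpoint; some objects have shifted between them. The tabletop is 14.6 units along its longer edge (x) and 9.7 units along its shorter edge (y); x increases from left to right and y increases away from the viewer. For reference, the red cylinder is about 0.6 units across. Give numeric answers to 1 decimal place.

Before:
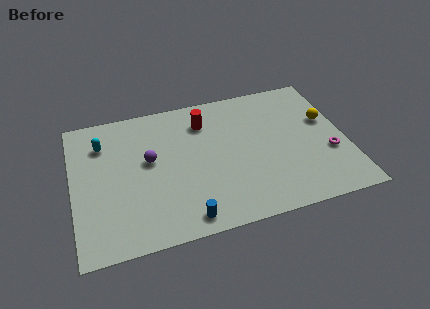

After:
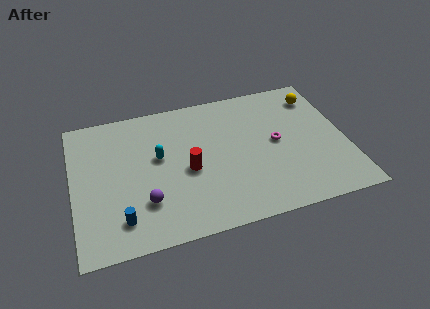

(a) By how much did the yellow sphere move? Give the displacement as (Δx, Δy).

(-0.3, 1.9)

The yellow sphere was at about (13.7, 5.9) and moved to about (13.4, 7.8).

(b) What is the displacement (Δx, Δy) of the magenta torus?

(-2.7, 1.5)

From the two frames, the magenta torus sits at roughly (13.6, 3.5) before and (10.9, 5.0) after.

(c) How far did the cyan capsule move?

3.4

The cyan capsule moved from about (1.7, 7.3) to (4.6, 5.6), a distance of √(2.9² + 1.7²) ≈ 3.4.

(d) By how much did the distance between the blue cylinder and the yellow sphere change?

+3.2

They were about 9.3 units apart before and 12.5 after — 3.2 units further apart.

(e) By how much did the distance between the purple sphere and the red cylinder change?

-0.8

They were about 3.7 units apart before and 2.9 after — 0.8 units closer together.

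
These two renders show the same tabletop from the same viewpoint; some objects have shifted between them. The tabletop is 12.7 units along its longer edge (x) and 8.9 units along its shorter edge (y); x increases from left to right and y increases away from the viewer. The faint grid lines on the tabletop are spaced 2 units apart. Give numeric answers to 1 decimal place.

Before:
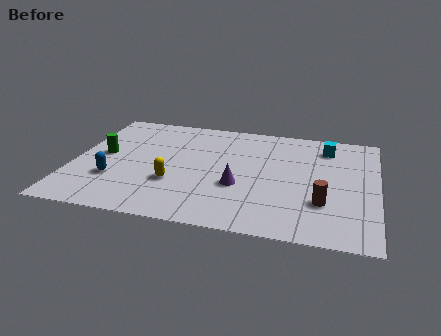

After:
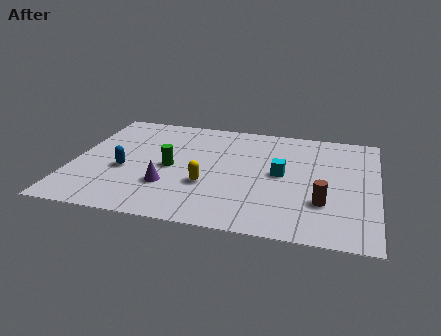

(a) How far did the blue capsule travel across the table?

0.9

The blue capsule was near (1.8, 2.8) before and (2.2, 3.6) after, so it travelled √(0.4² + 0.8²) ≈ 0.9 units.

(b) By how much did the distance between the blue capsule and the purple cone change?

-3.1

They were about 5.2 units apart before and 2.1 after — 3.1 units closer together.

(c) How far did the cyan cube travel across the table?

3.2

The cyan cube was near (10.5, 7.2) before and (8.7, 4.6) after, so it travelled √(1.8² + 2.6²) ≈ 3.2 units.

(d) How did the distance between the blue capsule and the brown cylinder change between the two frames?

-0.4

The distance was about 8.7 in the first image and 8.3 in the second, so they moved 0.4 units closer together.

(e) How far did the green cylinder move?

2.9

The green cylinder moved from about (1.2, 4.7) to (4.1, 4.2), a distance of √(2.9² + 0.5²) ≈ 2.9.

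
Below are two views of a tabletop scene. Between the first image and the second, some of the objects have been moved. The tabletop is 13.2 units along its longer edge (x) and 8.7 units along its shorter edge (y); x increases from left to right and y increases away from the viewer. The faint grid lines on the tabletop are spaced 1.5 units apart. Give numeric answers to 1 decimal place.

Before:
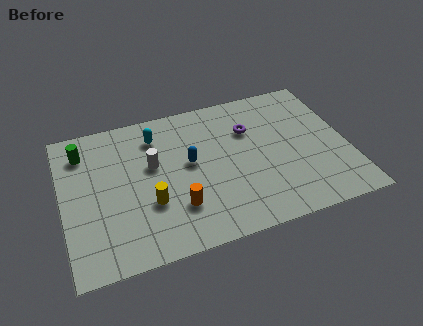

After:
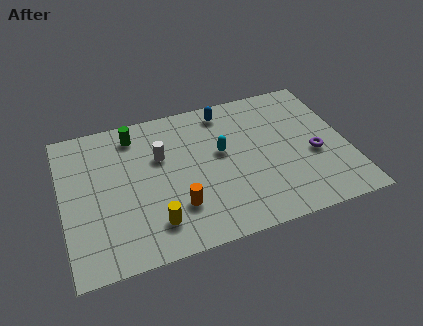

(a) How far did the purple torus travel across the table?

3.7

The purple torus was near (8.8, 6.0) before and (11.6, 3.6) after, so it travelled √(2.8² + 2.4²) ≈ 3.7 units.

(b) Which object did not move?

the orange cylinder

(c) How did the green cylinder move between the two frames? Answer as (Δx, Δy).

(2.4, 0.4)

The green cylinder was at about (1.1, 6.9) and moved to about (3.5, 7.3).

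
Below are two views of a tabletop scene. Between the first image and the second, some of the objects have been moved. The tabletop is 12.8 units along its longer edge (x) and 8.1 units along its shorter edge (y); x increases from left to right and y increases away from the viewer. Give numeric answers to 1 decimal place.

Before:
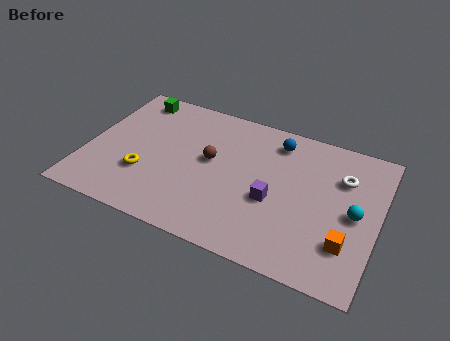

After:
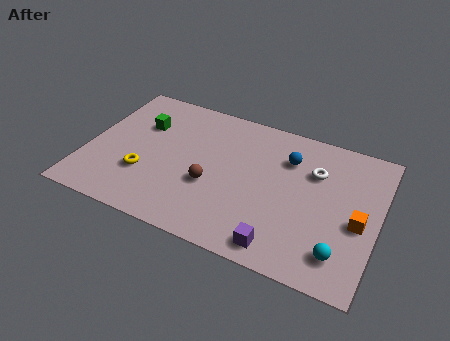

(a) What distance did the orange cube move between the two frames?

1.4

The orange cube was near (11.6, 2.2) before and (12.0, 3.5) after, so it travelled √(0.4² + 1.3²) ≈ 1.4 units.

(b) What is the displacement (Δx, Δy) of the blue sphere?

(0.6, -0.8)

The blue sphere was at about (8.1, 6.7) and moved to about (8.7, 5.9).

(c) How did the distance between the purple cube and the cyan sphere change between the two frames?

-1.0

They were about 3.6 units apart before and 2.6 after — 1.0 units closer together.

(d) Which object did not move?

the yellow torus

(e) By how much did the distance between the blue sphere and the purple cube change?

+1.5

The distance was about 3.4 in the first image and 4.9 in the second, so they moved 1.5 units further apart.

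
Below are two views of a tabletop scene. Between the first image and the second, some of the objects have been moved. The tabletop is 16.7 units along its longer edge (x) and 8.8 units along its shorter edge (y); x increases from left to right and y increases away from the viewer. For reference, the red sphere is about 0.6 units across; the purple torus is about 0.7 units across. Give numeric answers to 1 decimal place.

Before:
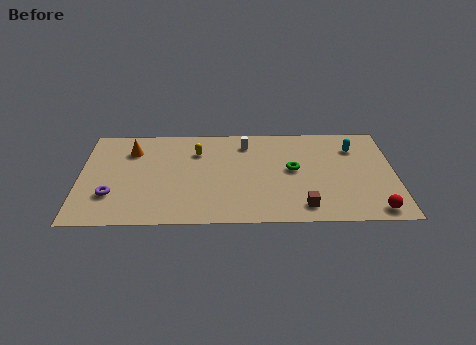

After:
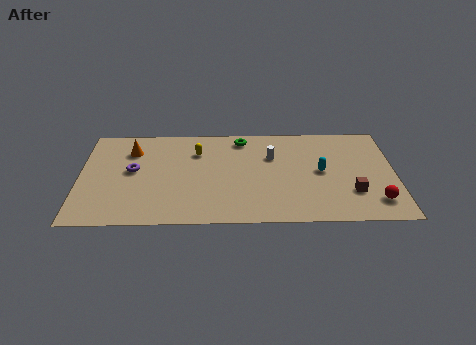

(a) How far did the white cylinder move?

1.8

The white cylinder moved from about (8.8, 7.1) to (10.2, 5.9), a distance of √(1.4² + 1.2²) ≈ 1.8.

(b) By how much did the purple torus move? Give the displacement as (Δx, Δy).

(1.1, 2.2)

The purple torus started near (1.7, 2.6) and ended near (2.8, 4.8).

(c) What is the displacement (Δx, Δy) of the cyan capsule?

(-1.8, -2.1)

The cyan capsule was at about (14.6, 6.6) and moved to about (12.8, 4.5).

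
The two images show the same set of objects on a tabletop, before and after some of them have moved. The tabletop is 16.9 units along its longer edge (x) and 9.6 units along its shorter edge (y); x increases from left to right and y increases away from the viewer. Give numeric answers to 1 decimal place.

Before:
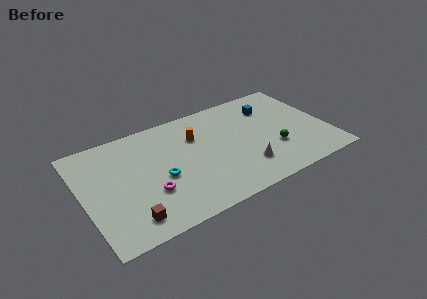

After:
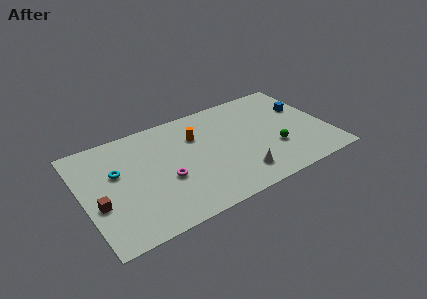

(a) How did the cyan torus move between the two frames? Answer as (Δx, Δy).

(-2.8, 1.8)

From the two frames, the cyan torus sits at roughly (5.2, 4.1) before and (2.4, 5.9) after.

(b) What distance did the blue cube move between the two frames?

2.4

The blue cube moved from about (13.4, 7.2) to (15.6, 6.2), a distance of √(2.2² + 1.0²) ≈ 2.4.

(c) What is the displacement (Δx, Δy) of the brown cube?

(-1.8, 2.1)

The brown cube started near (2.7, 1.6) and ended near (0.9, 3.7).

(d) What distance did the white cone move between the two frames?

0.7

The white cone moved from about (10.8, 2.4) to (10.3, 1.9), a distance of √(0.5² + 0.5²) ≈ 0.7.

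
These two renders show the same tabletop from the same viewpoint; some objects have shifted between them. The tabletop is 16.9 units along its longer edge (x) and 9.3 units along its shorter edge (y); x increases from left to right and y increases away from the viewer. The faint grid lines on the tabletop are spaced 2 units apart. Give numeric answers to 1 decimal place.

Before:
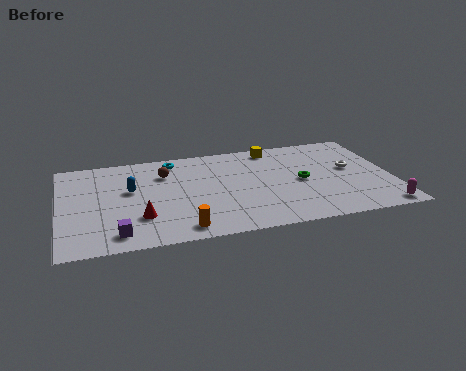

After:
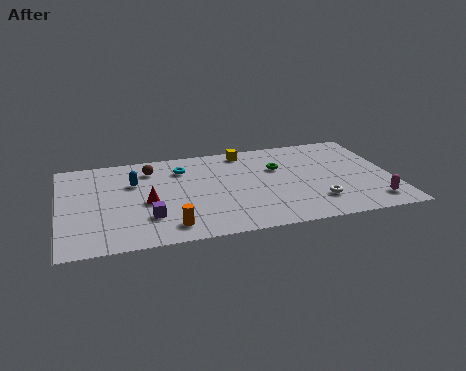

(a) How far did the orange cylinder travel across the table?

0.7

The orange cylinder was near (6.0, 1.2) before and (5.4, 1.5) after, so it travelled √(0.6² + 0.3²) ≈ 0.7 units.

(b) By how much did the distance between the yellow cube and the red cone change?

-2.4

Before: roughly 9.0 units apart; after: 6.6. That's 2.4 units closer together.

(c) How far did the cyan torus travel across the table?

1.0

From (5.9, 8.0) to (6.3, 7.1), the cyan torus covered √(0.4² + 0.9²) ≈ 1.0 units.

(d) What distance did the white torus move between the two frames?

3.5

The white torus moved from about (14.9, 5.2) to (12.9, 2.3), a distance of √(2.0² + 2.9²) ≈ 3.5.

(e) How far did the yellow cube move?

1.5

The yellow cube was near (11.1, 8.2) before and (9.6, 8.2) after, so it travelled √(1.5² + 0.0²) ≈ 1.5 units.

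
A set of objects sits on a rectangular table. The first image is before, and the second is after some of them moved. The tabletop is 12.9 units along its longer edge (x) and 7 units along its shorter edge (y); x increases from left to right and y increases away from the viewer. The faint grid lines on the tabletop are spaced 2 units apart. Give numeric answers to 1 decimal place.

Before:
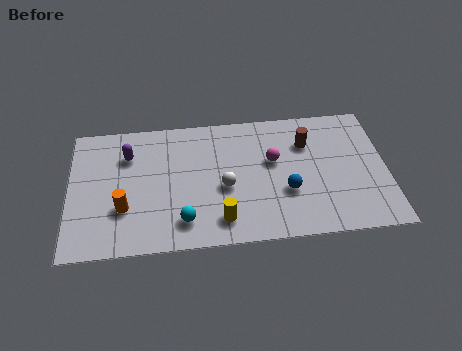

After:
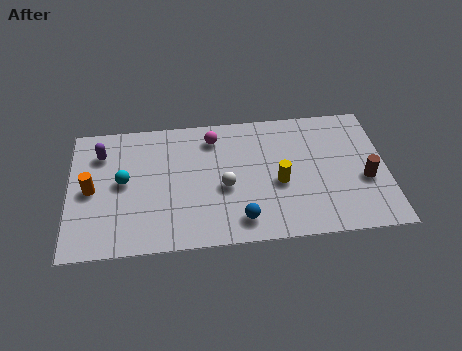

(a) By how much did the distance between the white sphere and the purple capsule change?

+1.1

Before: roughly 4.4 units apart; after: 5.5. That's 1.1 units further apart.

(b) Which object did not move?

the white sphere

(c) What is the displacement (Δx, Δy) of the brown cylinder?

(2.3, -2.2)

The brown cylinder started near (9.7, 5.0) and ended near (12.0, 2.8).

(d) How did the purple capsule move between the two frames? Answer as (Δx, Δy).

(-1.1, 0.2)

The purple capsule started near (2.4, 5.1) and ended near (1.3, 5.3).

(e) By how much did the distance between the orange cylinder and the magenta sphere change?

-0.9

They were about 6.4 units apart before and 5.5 after — 0.9 units closer together.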